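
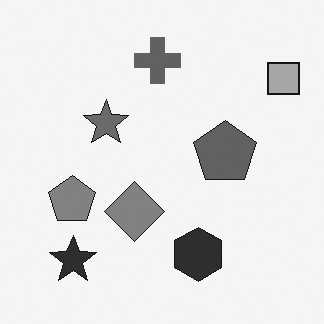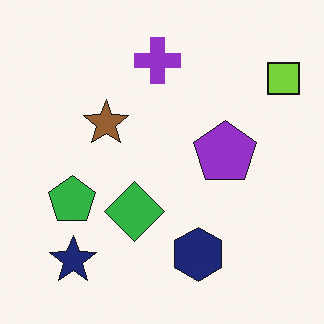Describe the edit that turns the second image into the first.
Converted to grayscale.

All color is removed — every shape is now a shade of grey.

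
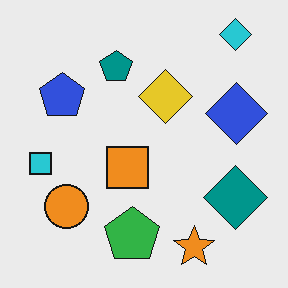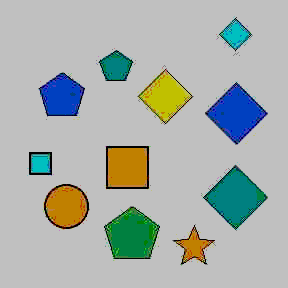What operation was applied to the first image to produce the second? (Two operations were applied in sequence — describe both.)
This is the original image heavily JPEG-compressed with obvious blocking artifacts, then aggressively posterized.

Blocky 8×8 compression artifacts appear around shape edges and the flat background shows ringing — characteristic JPEG degradation. Each flat color has snapped to a coarser quantized level — most visibly, the near-white background has dropped to a flat grey.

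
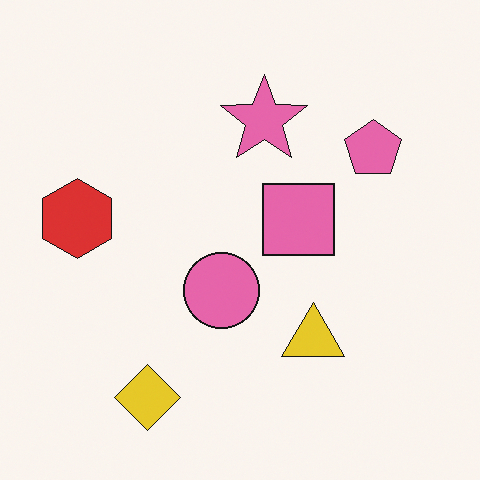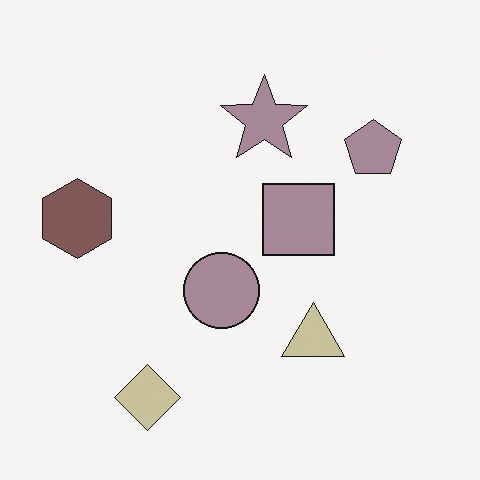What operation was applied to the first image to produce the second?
This is the original image heavily desaturated.

All colors are more muted and greyish — a global saturation change.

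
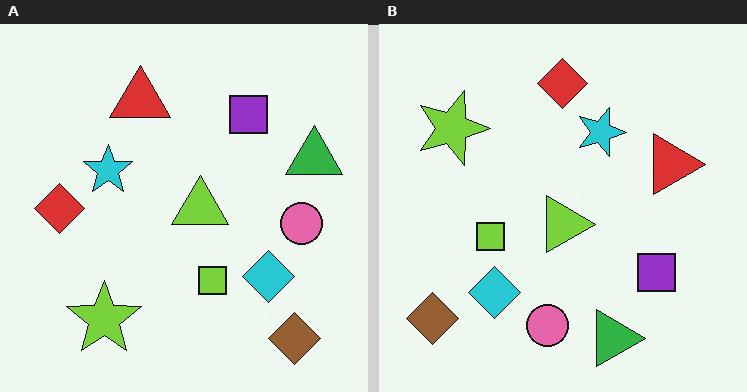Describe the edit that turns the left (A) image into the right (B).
It was rotated 90° clockwise.

The brown diamond sits in the bottom-right of the left (A) image and the bottom-left of the right (B) — consistent with a whole-image 90° clockwise rotation.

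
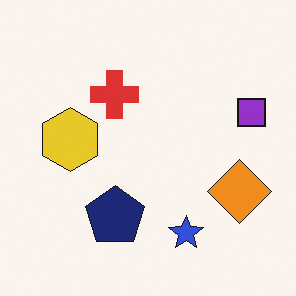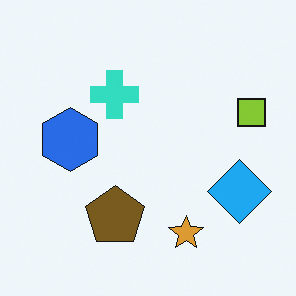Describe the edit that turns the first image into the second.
The second image is the first hue-shifted through roughly half the color wheel.

Every shape's color has rotated by the same amount around the hue wheel — a uniform hue shift.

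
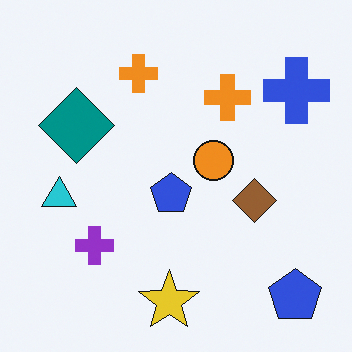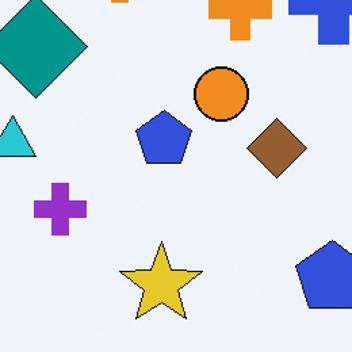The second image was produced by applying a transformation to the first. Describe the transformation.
Cropped slightly and scaled back up.

The visible shapes are larger and the field of view is narrower; shapes near the original edges may be partly or wholly outside the frame — a crop-and-rescale.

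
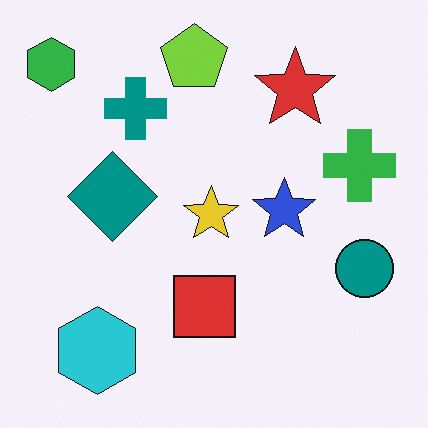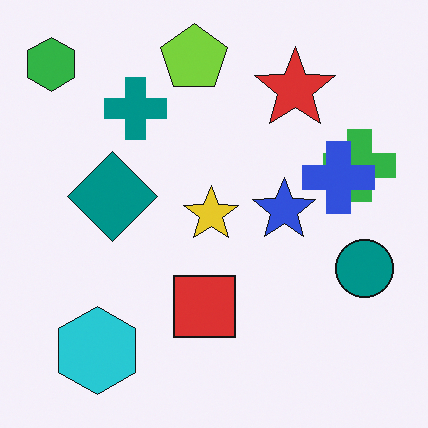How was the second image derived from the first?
Overlaid with an additional blue cross.

A blue cross appears in the second image that is absent from the first.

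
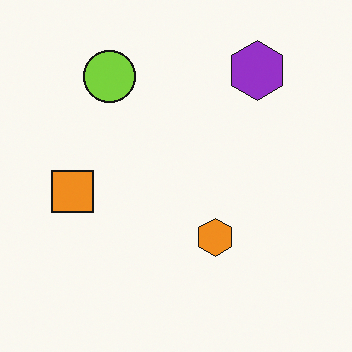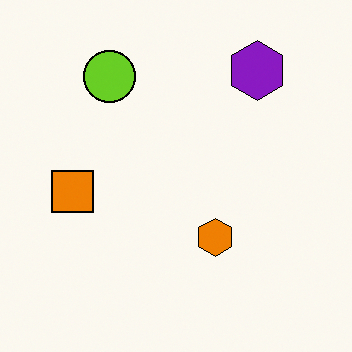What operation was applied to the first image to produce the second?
It was given slightly increased contrast.

Tones are pushed away from mid-grey across the whole image — a global contrast change.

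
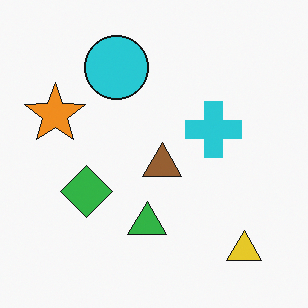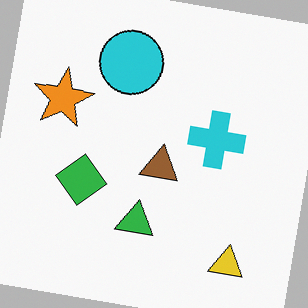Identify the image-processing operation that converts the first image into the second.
The image was rotated clockwise by a slight angle.

Every shape is tilted by the same angle and the image corners show triangular fill wedges — a whole-image rotation by a non-right angle.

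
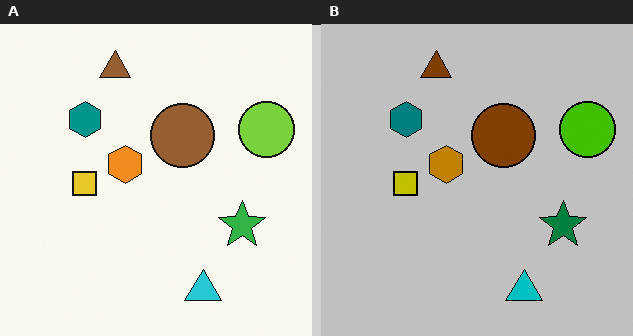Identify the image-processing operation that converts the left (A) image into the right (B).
It was aggressively posterized.

Each flat color has snapped to a coarser quantized level — most visibly, the near-white background has dropped to a flat grey.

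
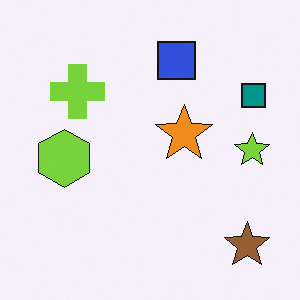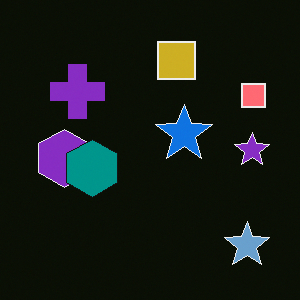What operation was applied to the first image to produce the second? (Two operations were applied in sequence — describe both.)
Color-inverted (negative), then overlaid with an additional teal hexagon.

The light background has become dark and every shape's color is its complement — a photographic negative. A teal hexagon appears in the second image that is absent from the first.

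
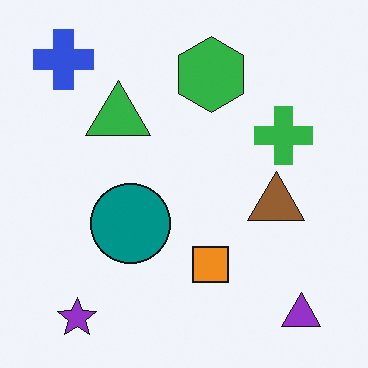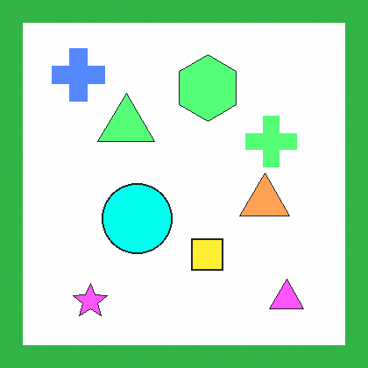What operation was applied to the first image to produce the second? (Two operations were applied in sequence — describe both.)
Brightened a lot, then framed with a green border.

Every pixel — background and shapes alike — is uniformly brightened. A solid green frame runs around the edge of the second image, with the content slightly shrunk inside it.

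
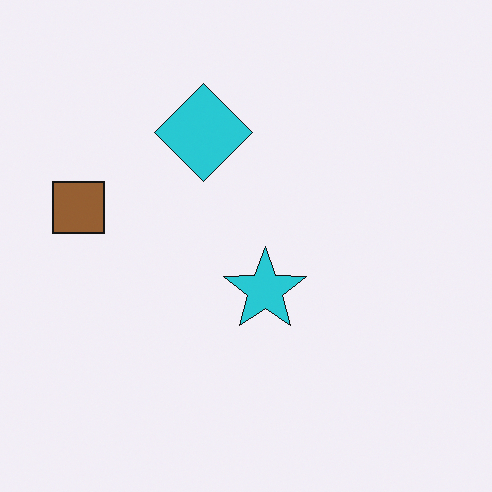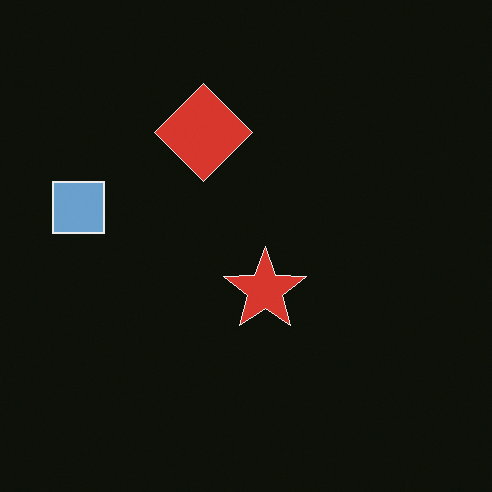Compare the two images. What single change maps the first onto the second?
The second image is the first color-inverted (negative).

The light background has become dark and every shape's color is its complement — a photographic negative.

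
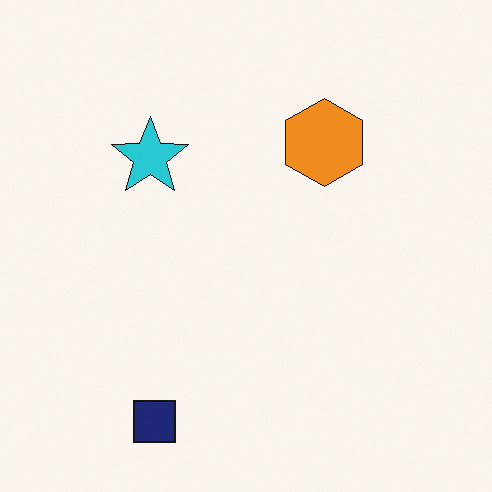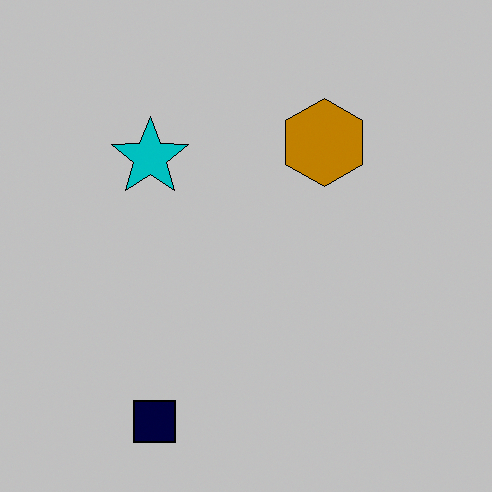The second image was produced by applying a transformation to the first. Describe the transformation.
This is the original image heavily posterized to just a handful of flat colors.

Each flat color has snapped to a coarser quantized level — most visibly, the near-white background has dropped to a flat grey.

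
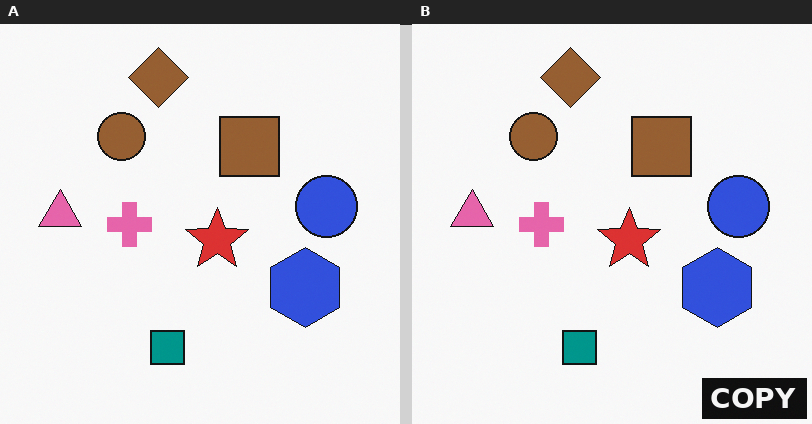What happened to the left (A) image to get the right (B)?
Watermarked with the text "COPY" in the lower-right corner.

A dark label reading "COPY" appears in the lower-right corner.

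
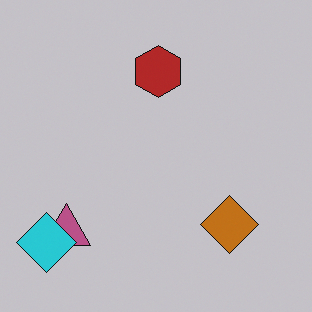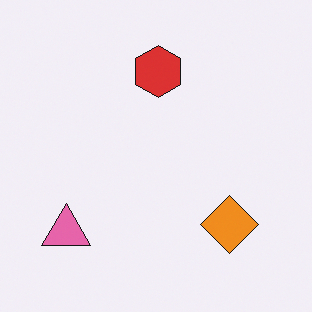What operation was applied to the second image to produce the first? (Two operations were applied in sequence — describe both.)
The image was slightly darkened, then overlaid with an additional cyan diamond.

Every pixel — background and shapes alike — is uniformly darkened. A cyan diamond appears in the first image that is absent from the second.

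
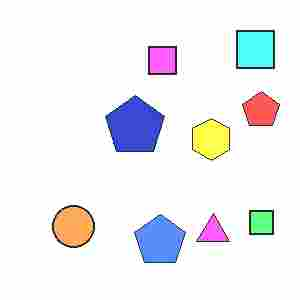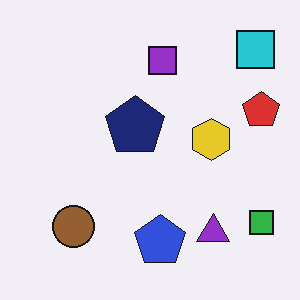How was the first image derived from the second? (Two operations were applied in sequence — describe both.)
The transformation is: brightened a lot, then heavily JPEG-compressed with obvious blocking artifacts.

Every pixel — background and shapes alike — is uniformly brightened. Blocky 8×8 compression artifacts appear around shape edges and the flat background shows ringing — characteristic JPEG degradation.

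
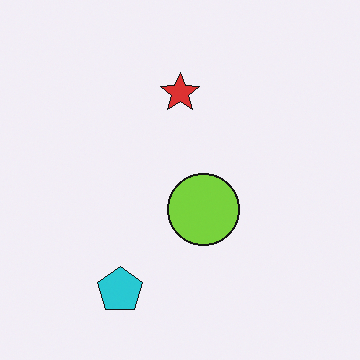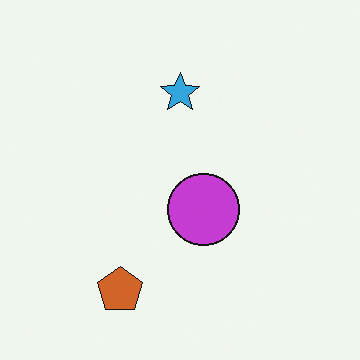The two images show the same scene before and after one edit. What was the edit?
The second image is the first hue-shifted through roughly half the color wheel.

Every shape's color has rotated by the same amount around the hue wheel — a uniform hue shift.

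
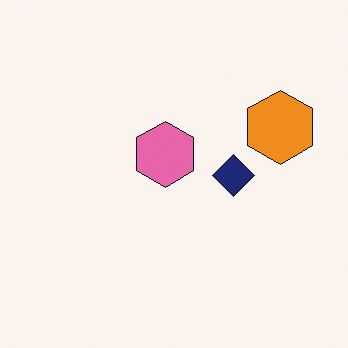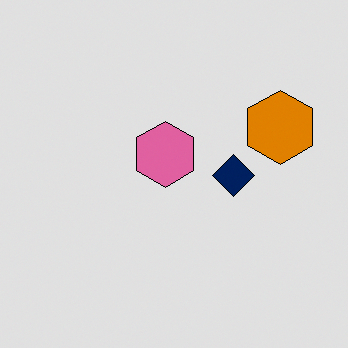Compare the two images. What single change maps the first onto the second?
The second image is the first moderately posterized.

Each flat color has snapped to a coarser quantized level — most visibly, the near-white background has dropped to a flat grey.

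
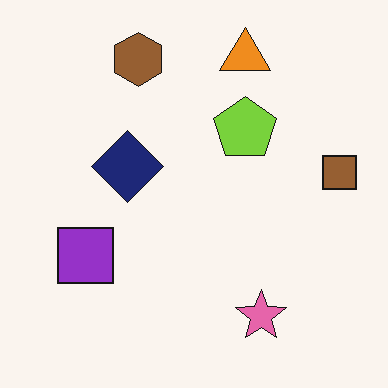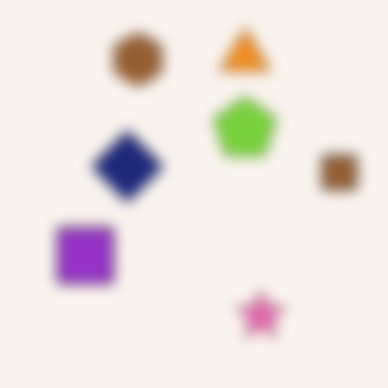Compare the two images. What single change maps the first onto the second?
This is the original image heavily blurred.

Shape edges and outlines are uniformly softened across the whole image.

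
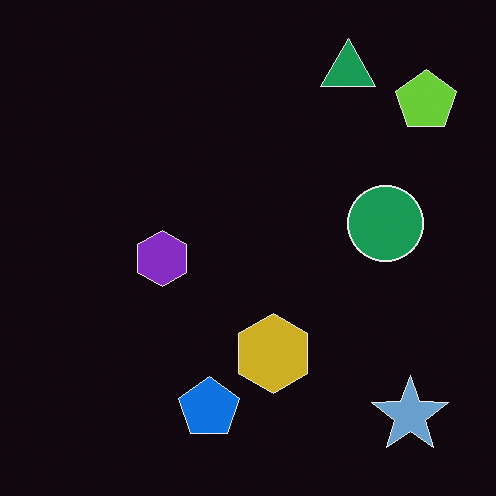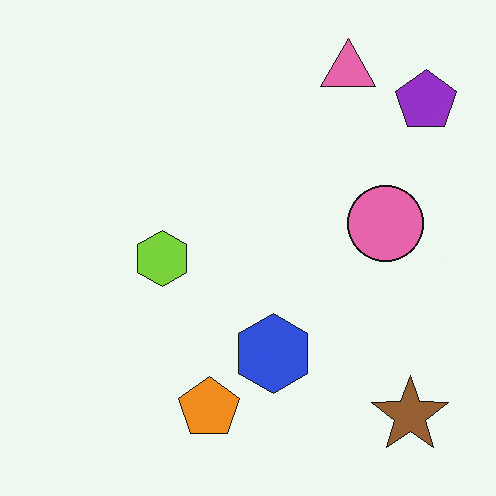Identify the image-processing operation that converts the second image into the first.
It was color-inverted (negative).

The light background has become dark and every shape's color is its complement — a photographic negative.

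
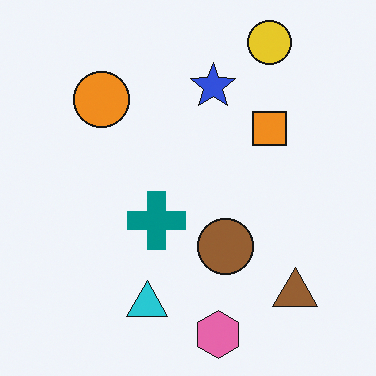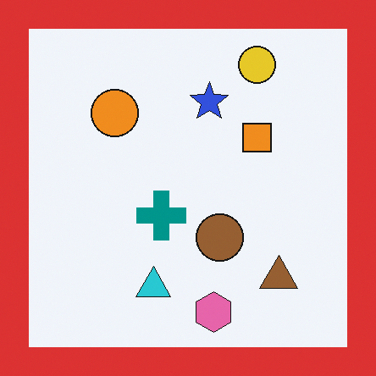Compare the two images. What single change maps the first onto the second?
This is the original image framed with a red border.

A solid red frame runs around the edge of the second image, with the content slightly shrunk inside it.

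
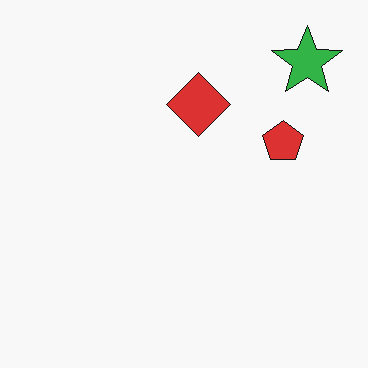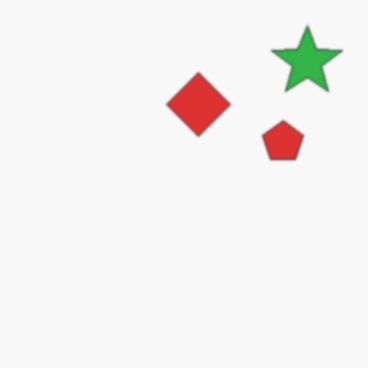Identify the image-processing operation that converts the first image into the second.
The second image is the first lightly blurred.

Shape edges and outlines are uniformly softened across the whole image.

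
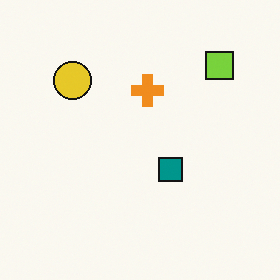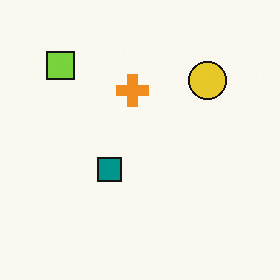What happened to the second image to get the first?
The image was flipped horizontally (left ↔ right).

The lime square is in the top-left of the second image and the top-right of the first — shapes on opposite sides of the vertical midline have swapped in a mirror flip.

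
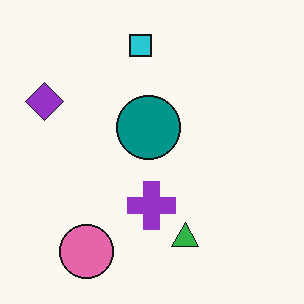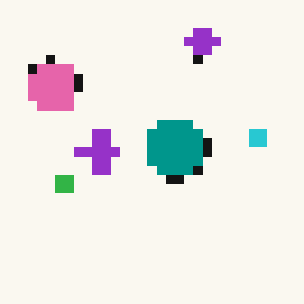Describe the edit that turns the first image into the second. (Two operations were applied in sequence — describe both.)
The second image is the first coarsely pixelated, then rotated 90° clockwise.

Shapes are reduced to large square blocks; fine edges and outlines are lost — a downscale-then-upscale (mosaic) effect. The purple diamond sits in the top-left of the first image and the top of the second — consistent with a whole-image 90° clockwise rotation.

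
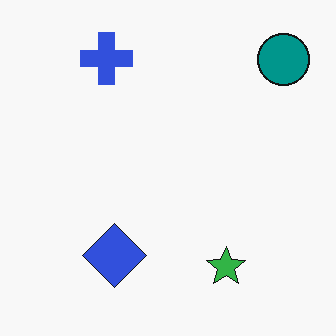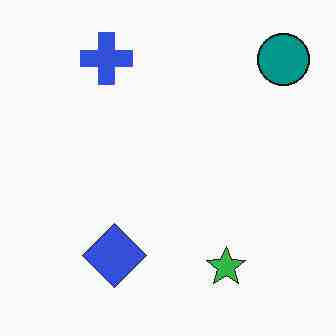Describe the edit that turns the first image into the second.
The transformation is: degraded with heavy JPEG compression.

Blocky 8×8 compression artifacts appear around shape edges and the flat background shows ringing — characteristic JPEG degradation.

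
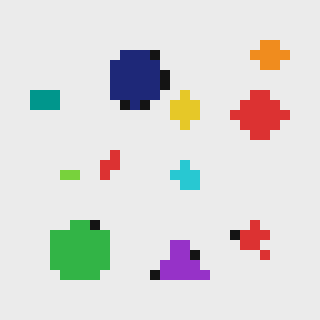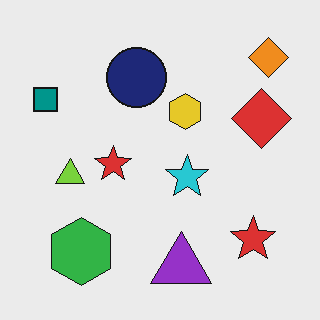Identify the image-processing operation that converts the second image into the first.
The first image is the second coarsely pixelated.

Shapes are reduced to large square blocks; fine edges and outlines are lost — a downscale-then-upscale (mosaic) effect.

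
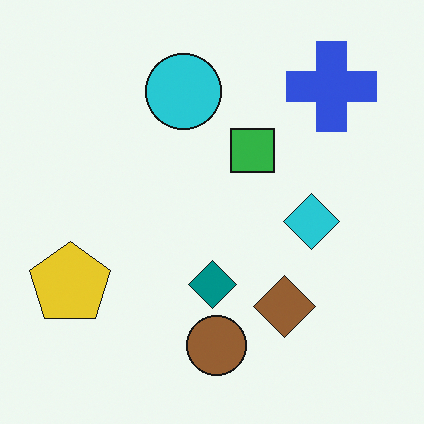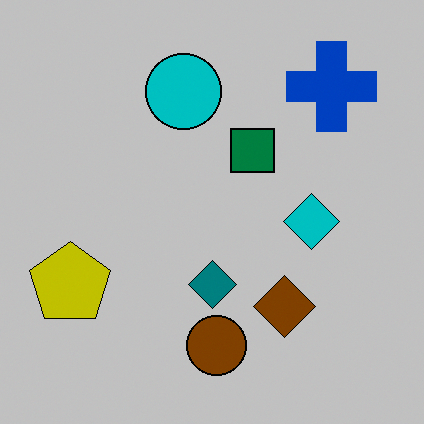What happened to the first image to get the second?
The transformation is: aggressively posterized.

Each flat color has snapped to a coarser quantized level — most visibly, the near-white background has dropped to a flat grey.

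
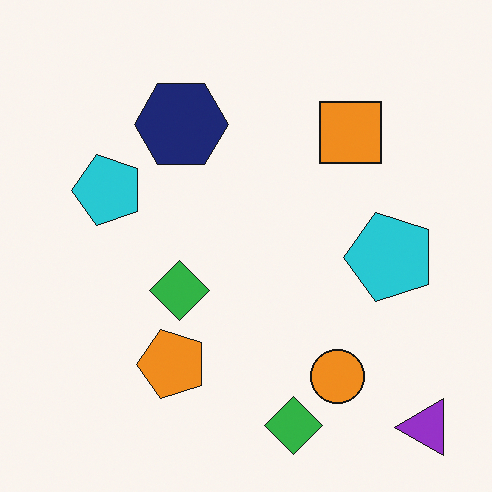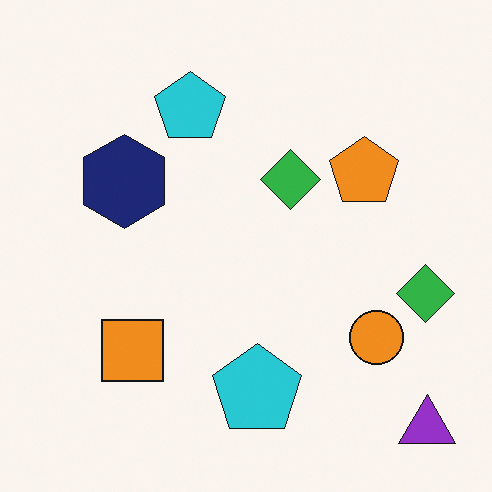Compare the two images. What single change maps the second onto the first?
The first image is the second transposed (reflected across the top-left ↔ bottom-right diagonal).

Shapes have swapped their row and column positions — what was in the top-right is now in the bottom-left — a diagonal reflection.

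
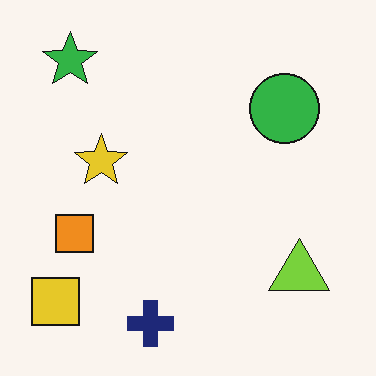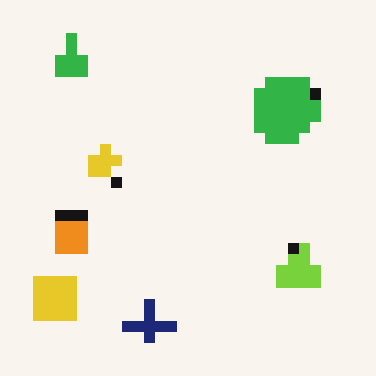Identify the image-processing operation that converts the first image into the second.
The image was coarsely pixelated.

Shapes are reduced to large square blocks; fine edges and outlines are lost — a downscale-then-upscale (mosaic) effect.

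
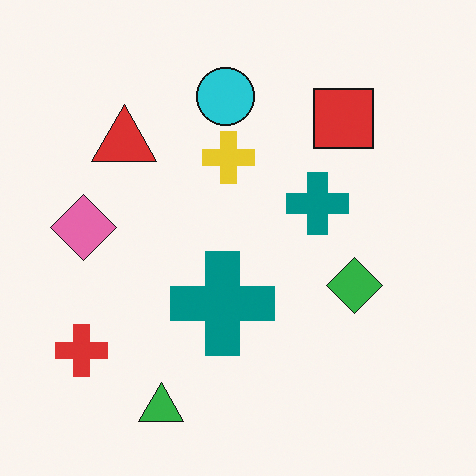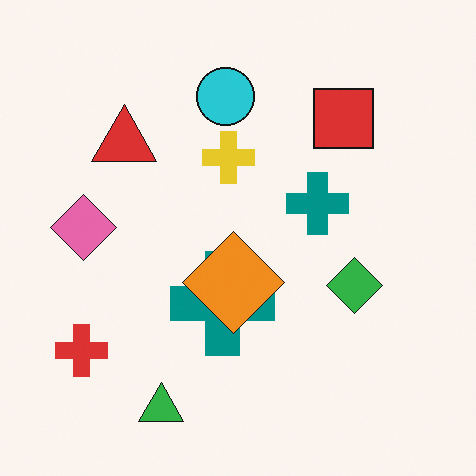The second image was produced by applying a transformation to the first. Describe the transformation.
The second image is the first overlaid with an additional orange diamond.

An orange diamond appears in the second image that is absent from the first.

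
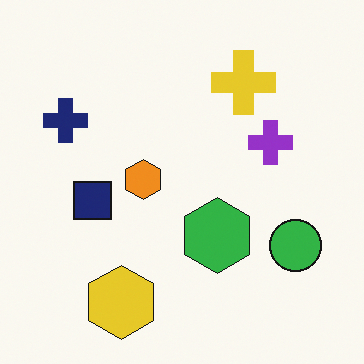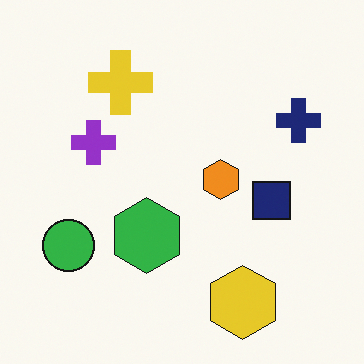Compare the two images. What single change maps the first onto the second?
This is the original image flipped horizontally (left ↔ right).

The navy cross is in the top-left of the first image and the top-right of the second — shapes on opposite sides of the vertical midline have swapped in a mirror flip.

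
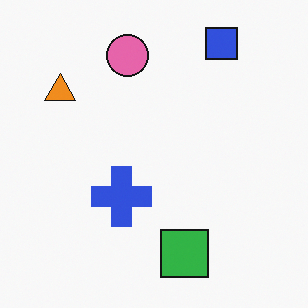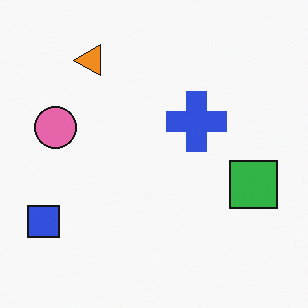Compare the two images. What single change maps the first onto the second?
It was transposed (reflected across the top-left ↔ bottom-right diagonal).

Shapes have swapped their row and column positions — what was in the top-right is now in the bottom-left — a diagonal reflection.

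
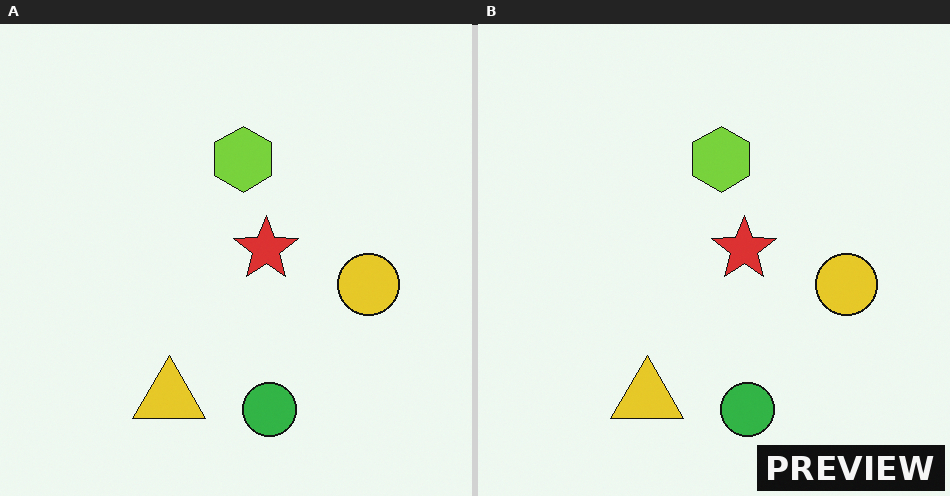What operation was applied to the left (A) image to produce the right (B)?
It was watermarked with the text "PREVIEW" in the lower-right corner.

A dark label reading "PREVIEW" appears in the lower-right corner.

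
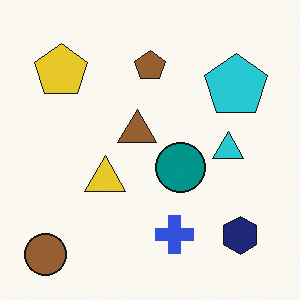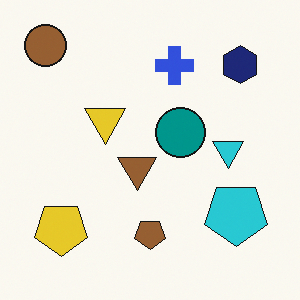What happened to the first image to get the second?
Flipped vertically (top ↔ bottom).

The brown circle is in the bottom-left of the first image and the top-left of the second — shapes on opposite sides of the horizontal midline have swapped in a mirror flip.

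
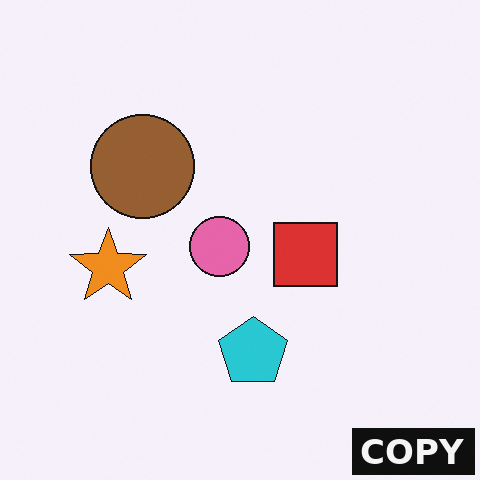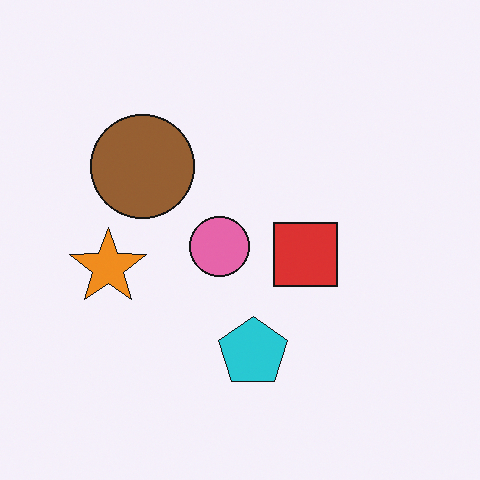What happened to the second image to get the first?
It was watermarked with the text "COPY" in the lower-right corner.

A dark label reading "COPY" appears in the lower-right corner.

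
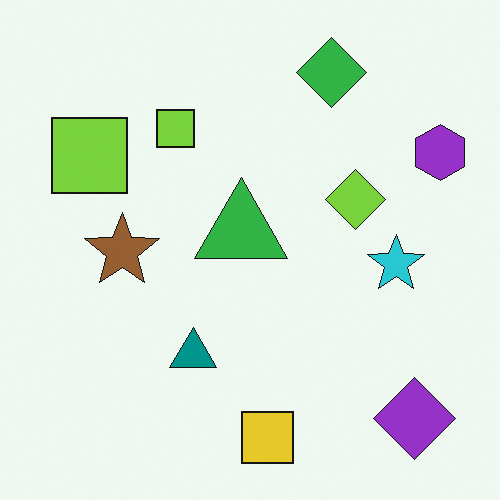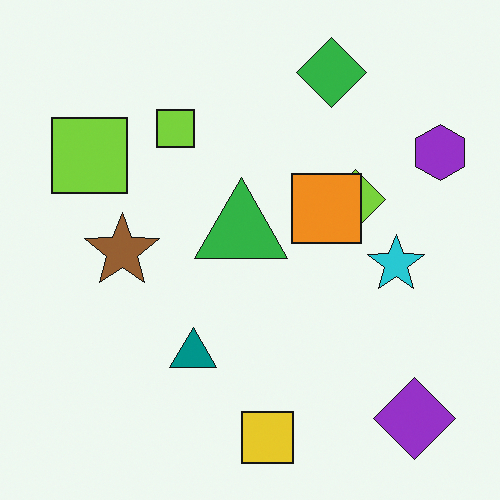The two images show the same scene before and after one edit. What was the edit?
The second image is the first overlaid with an additional orange square.

An orange square appears in the second image that is absent from the first.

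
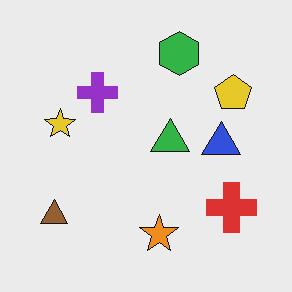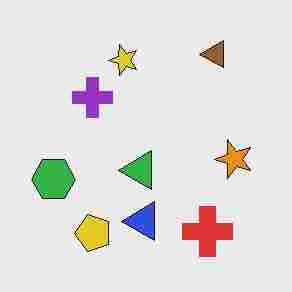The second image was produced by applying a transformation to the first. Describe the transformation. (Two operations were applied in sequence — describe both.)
It was degraded with heavy JPEG compression, then transposed (reflected across the top-left ↔ bottom-right diagonal).

Blocky 8×8 compression artifacts appear around shape edges and the flat background shows ringing — characteristic JPEG degradation. Shapes have swapped their row and column positions — what was in the top-right is now in the bottom-left — a diagonal reflection.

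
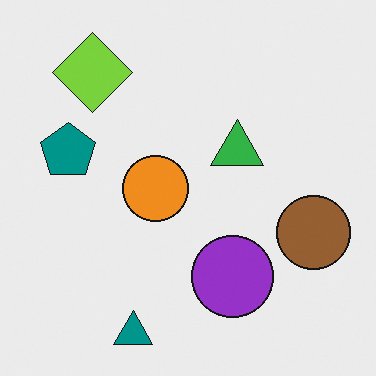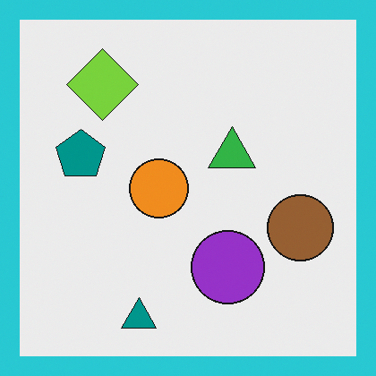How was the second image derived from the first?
Framed with a cyan border.

A solid cyan frame runs around the edge of the second image, with the content slightly shrunk inside it.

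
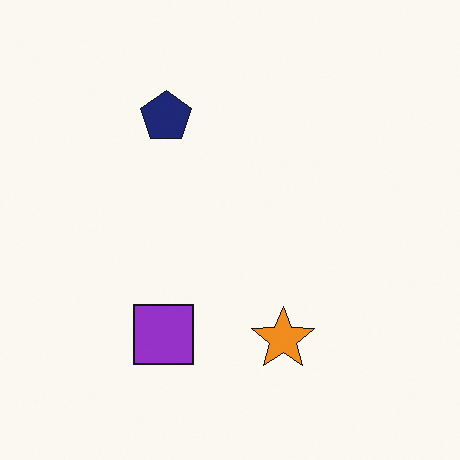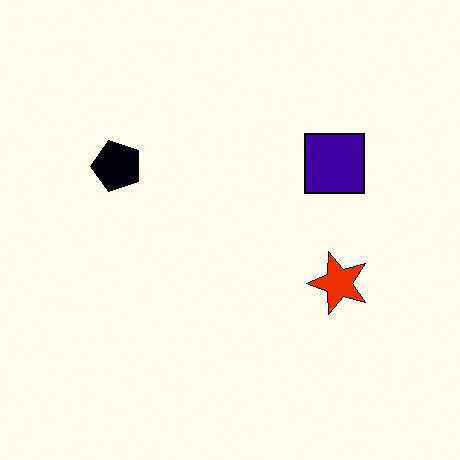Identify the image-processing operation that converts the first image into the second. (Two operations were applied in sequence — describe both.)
Transposed (reflected across the top-left ↔ bottom-right diagonal), then boosted in contrast.

Shapes have swapped their row and column positions — what was in the top-right is now in the bottom-left — a diagonal reflection. Tones are pushed away from mid-grey across the whole image — a global contrast change.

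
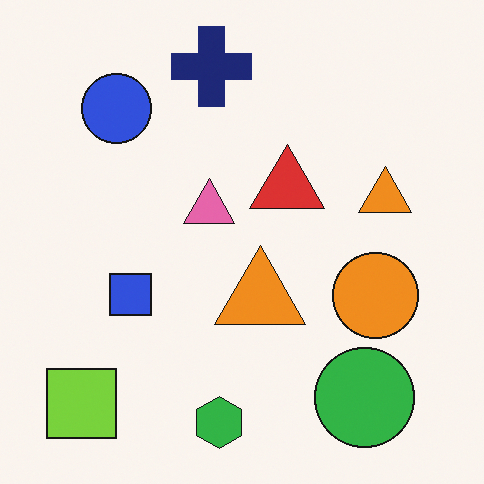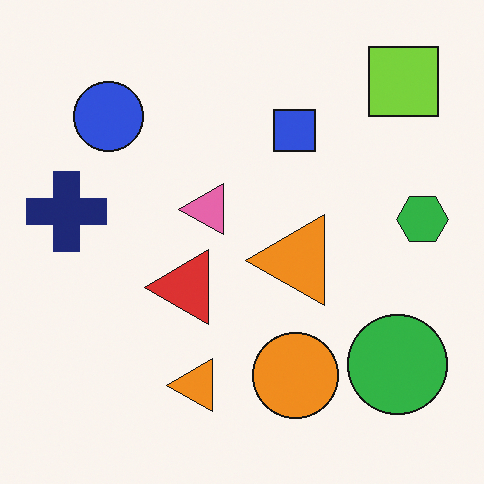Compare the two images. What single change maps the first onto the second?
Transposed (reflected across the top-left ↔ bottom-right diagonal).

Shapes have swapped their row and column positions — what was in the top-right is now in the bottom-left — a diagonal reflection.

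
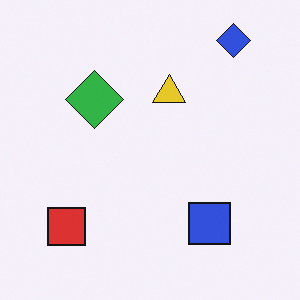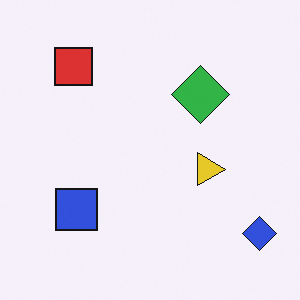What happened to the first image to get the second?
It was rotated 90° clockwise.

The blue diamond sits in the top-right of the first image and the bottom-right of the second — consistent with a whole-image 90° clockwise rotation.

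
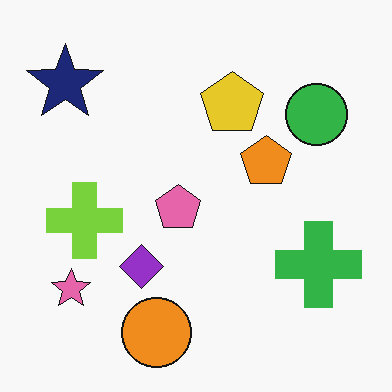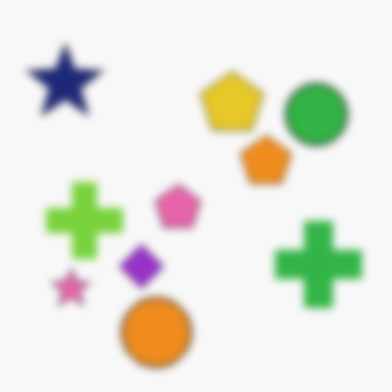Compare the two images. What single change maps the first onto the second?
Noticeably gaussian-blurred.

Shape edges and outlines are uniformly softened across the whole image.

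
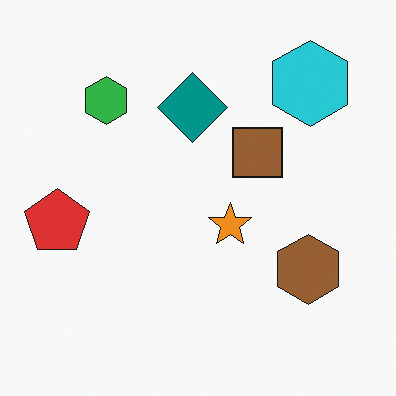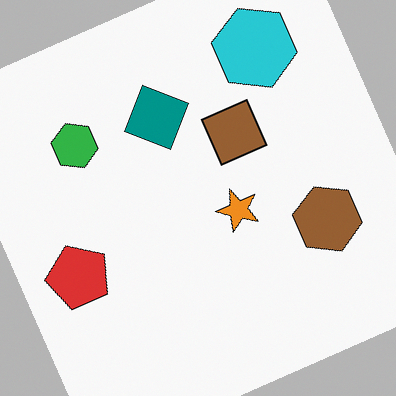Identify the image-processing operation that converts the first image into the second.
This is the original image rotated counter-clockwise by a clearly visible amount.

Every shape is tilted by the same angle and the image corners show triangular fill wedges — a whole-image rotation by a non-right angle.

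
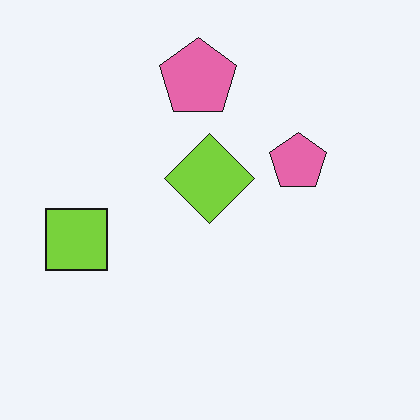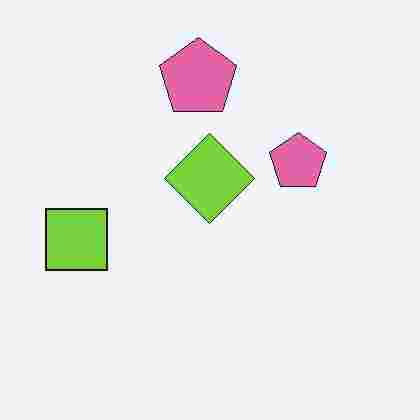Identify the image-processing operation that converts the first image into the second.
The image was degraded with heavy JPEG compression.

Blocky 8×8 compression artifacts appear around shape edges and the flat background shows ringing — characteristic JPEG degradation.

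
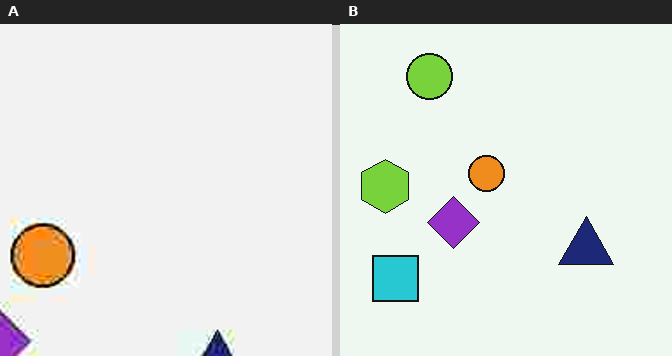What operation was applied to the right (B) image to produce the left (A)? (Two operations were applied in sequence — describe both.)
It was degraded with heavy JPEG compression, then cropped tightly and scaled back up.

Blocky 8×8 compression artifacts appear around shape edges and the flat background shows ringing — characteristic JPEG degradation. The visible shapes are larger and the field of view is narrower; shapes near the original edges may be partly or wholly outside the frame — a crop-and-rescale.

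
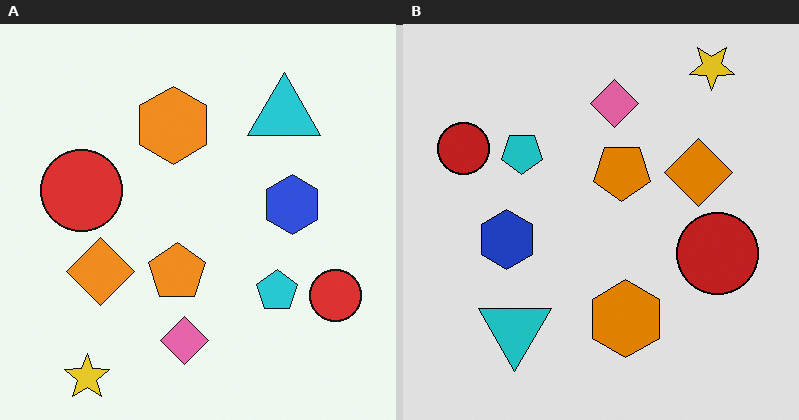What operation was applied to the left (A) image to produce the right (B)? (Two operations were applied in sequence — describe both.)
Moderately posterized, then rotated 180°.

Each flat color has snapped to a coarser quantized level — most visibly, the near-white background has dropped to a flat grey. The yellow star sits in the bottom-left of the left (A) image and the top-right of the right (B) — consistent with a whole-image 180° rotation.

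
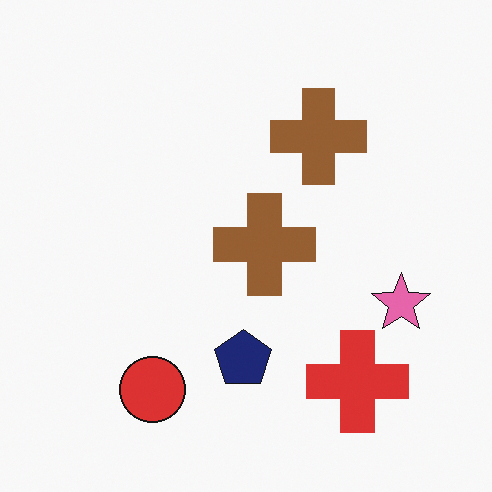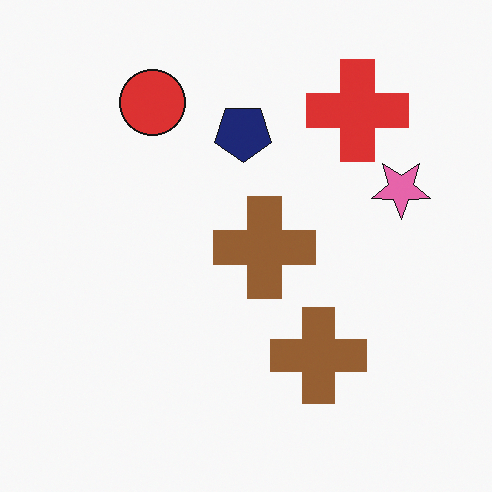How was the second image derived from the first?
This is the original image flipped vertically (top ↔ bottom).

The red circle is in the bottom-left of the first image and the top-left of the second — shapes on opposite sides of the horizontal midline have swapped in a mirror flip.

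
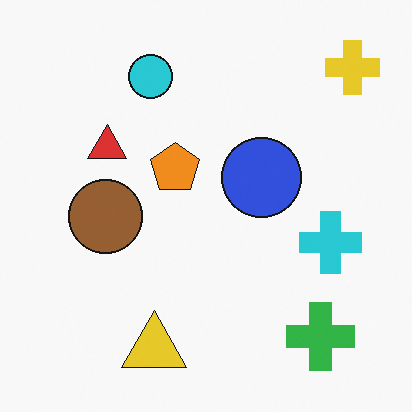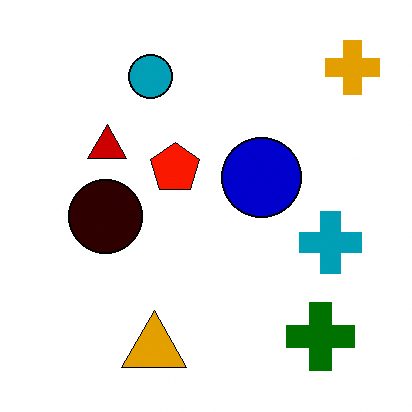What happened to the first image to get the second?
The image was boosted in contrast.

Tones are pushed away from mid-grey across the whole image — a global contrast change.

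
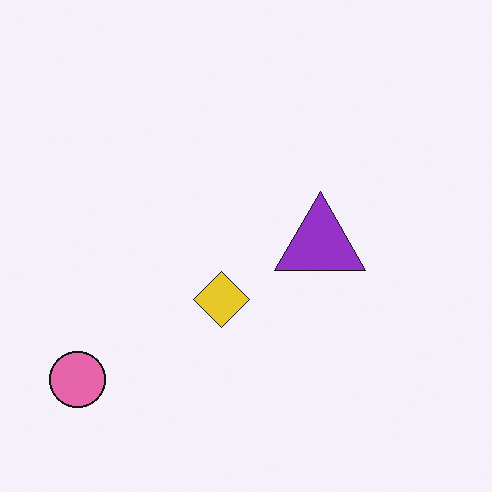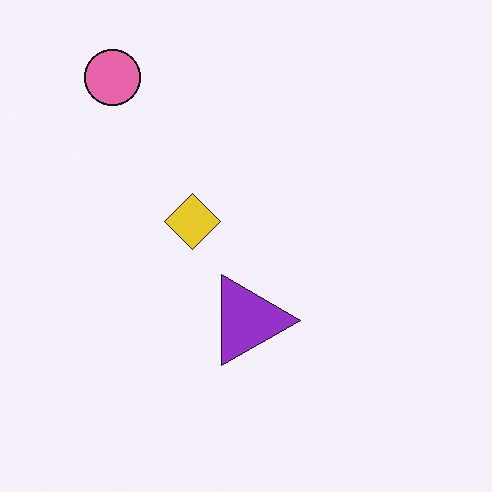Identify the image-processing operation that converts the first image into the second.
It was rotated 90° clockwise.

The pink circle sits in the bottom-left of the first image and the top-left of the second — consistent with a whole-image 90° clockwise rotation.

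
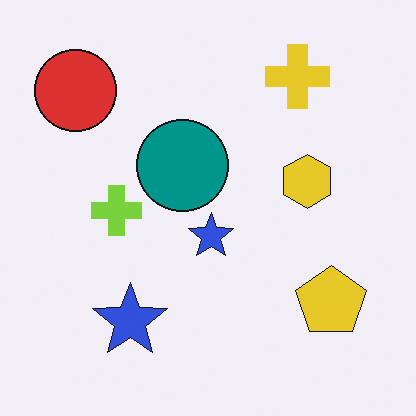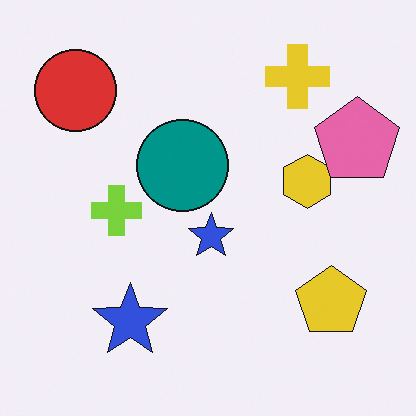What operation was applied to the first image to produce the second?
This is the original image overlaid with an additional pink pentagon.

A pink pentagon appears in the second image that is absent from the first.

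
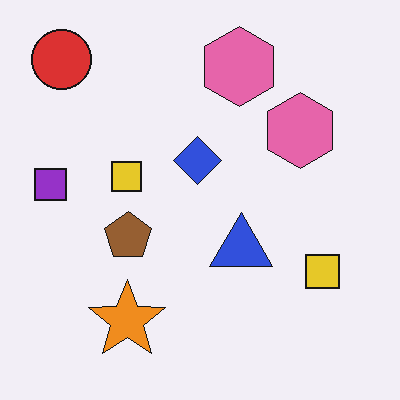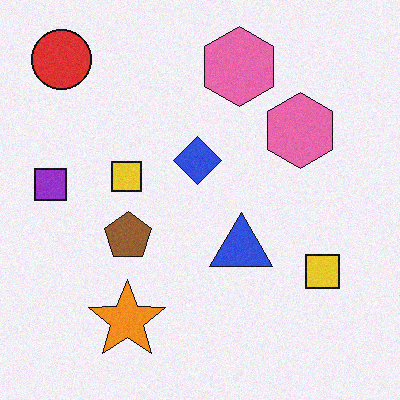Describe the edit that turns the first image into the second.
The transformation is: degraded with subtle gaussian noise.

Random speckle covers the whole image, including the flat background.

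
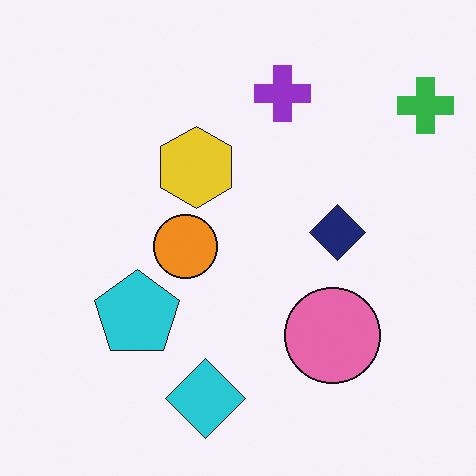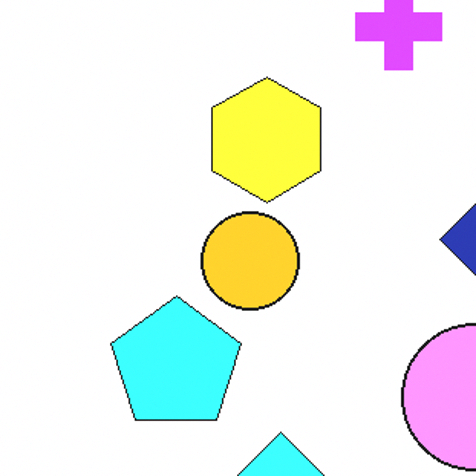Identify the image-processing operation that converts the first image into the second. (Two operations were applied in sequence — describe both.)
This is the original image brightened a lot, then cropped to a modestly smaller region and rescaled.

Every pixel — background and shapes alike — is uniformly brightened. The visible shapes are larger and the field of view is narrower; shapes near the original edges may be partly or wholly outside the frame — a crop-and-rescale.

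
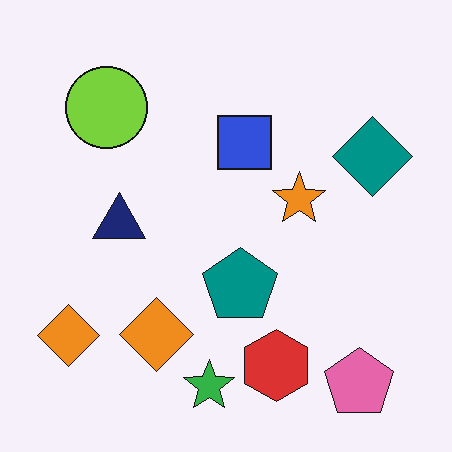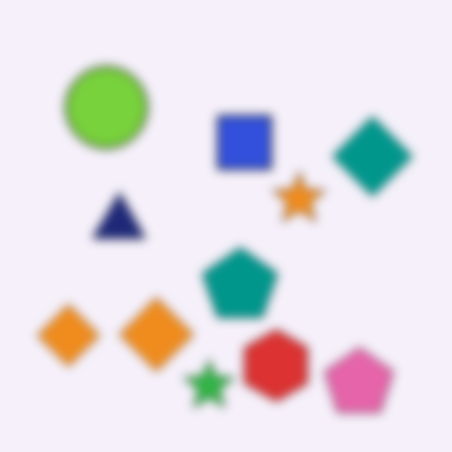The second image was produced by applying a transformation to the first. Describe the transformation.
The transformation is: heavily blurred.

Shape edges and outlines are uniformly softened across the whole image.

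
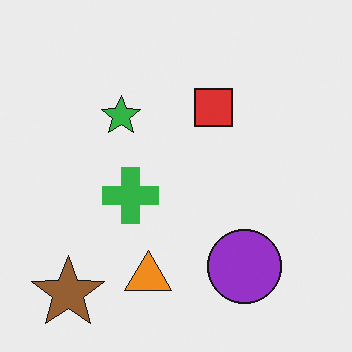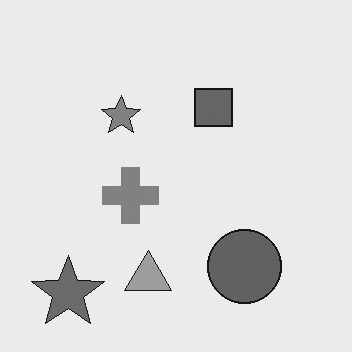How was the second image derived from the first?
The transformation is: converted to grayscale.

All color is removed — every shape is now a shade of grey.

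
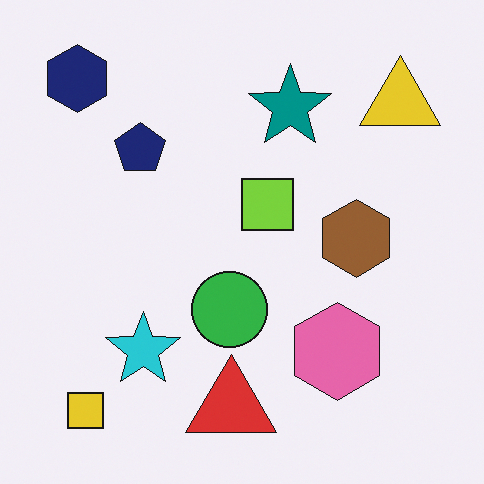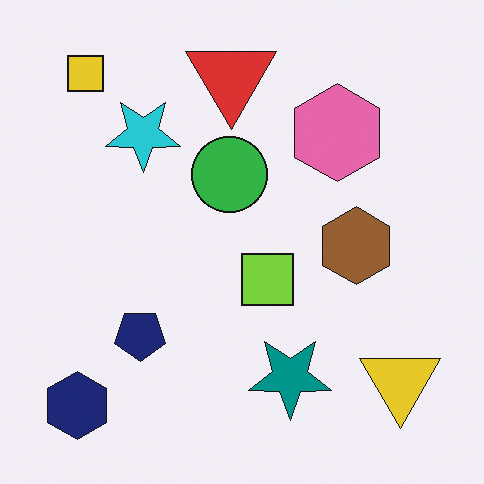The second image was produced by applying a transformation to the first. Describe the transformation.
It was flipped vertically (top ↔ bottom).

The yellow square is in the bottom-left of the first image and the top-left of the second — shapes on opposite sides of the horizontal midline have swapped in a mirror flip.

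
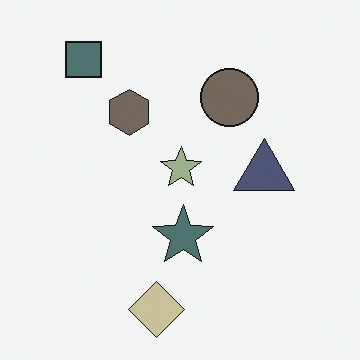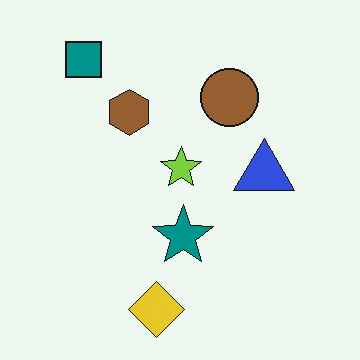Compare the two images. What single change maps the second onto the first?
Heavily desaturated.

All colors are more muted and greyish — a global saturation change.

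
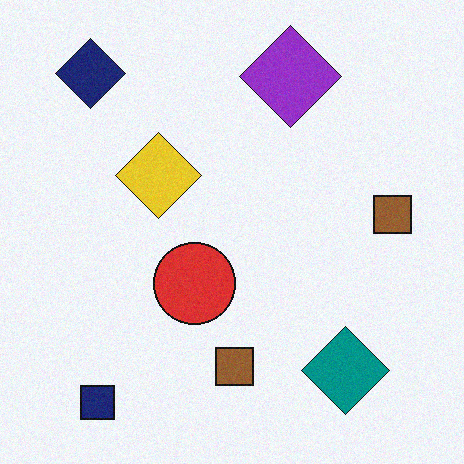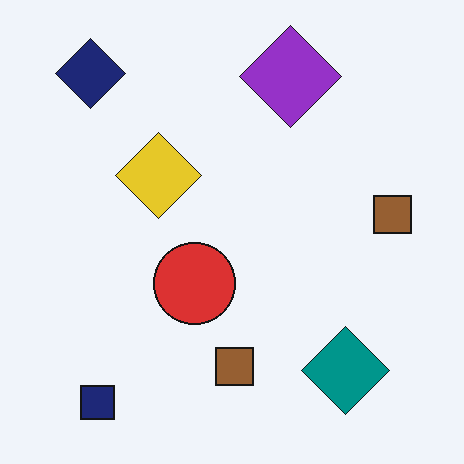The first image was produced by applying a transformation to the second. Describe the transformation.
This is the original image degraded with a light layer of grain.

Random speckle covers the whole image, including the flat background.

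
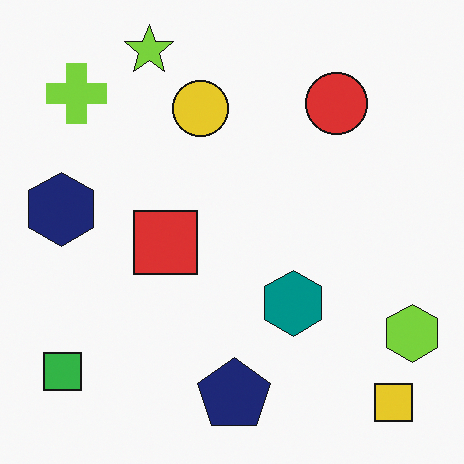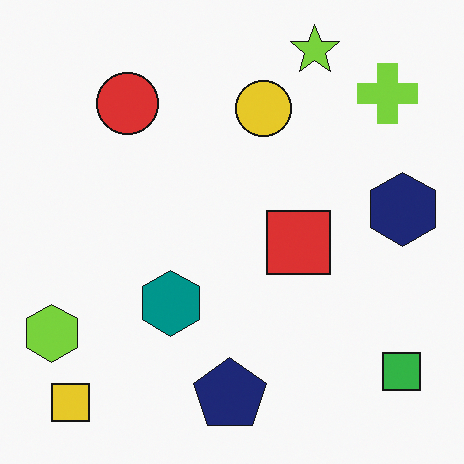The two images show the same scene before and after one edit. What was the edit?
It was flipped horizontally (left ↔ right).

The lime hexagon is in the bottom-right of the first image and the bottom-left of the second — shapes on opposite sides of the vertical midline have swapped in a mirror flip.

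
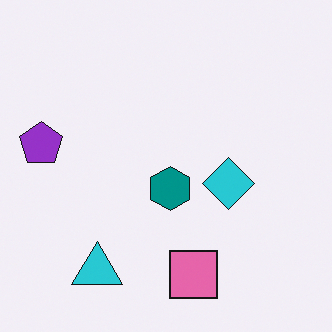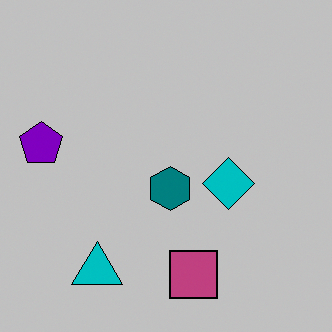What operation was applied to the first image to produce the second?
The transformation is: aggressively posterized.

Each flat color has snapped to a coarser quantized level — most visibly, the near-white background has dropped to a flat grey.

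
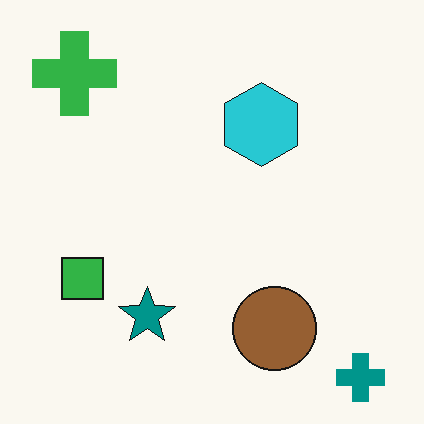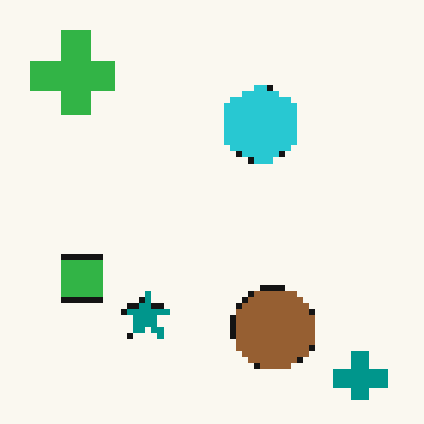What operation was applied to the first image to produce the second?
The transformation is: moderately pixelated.

Shapes are reduced to large square blocks; fine edges and outlines are lost — a downscale-then-upscale (mosaic) effect.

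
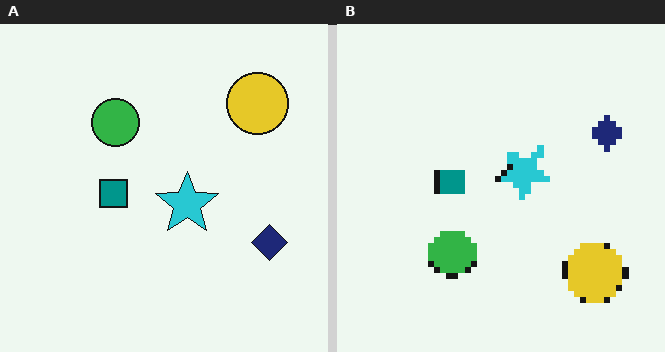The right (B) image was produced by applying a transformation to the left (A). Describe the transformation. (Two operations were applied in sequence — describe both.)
Flipped vertically (top ↔ bottom), then moderately pixelated.

The yellow circle is in the top-right of the left (A) image and the bottom-right of the right (B) — shapes on opposite sides of the horizontal midline have swapped in a mirror flip. Shapes are reduced to large square blocks; fine edges and outlines are lost — a downscale-then-upscale (mosaic) effect.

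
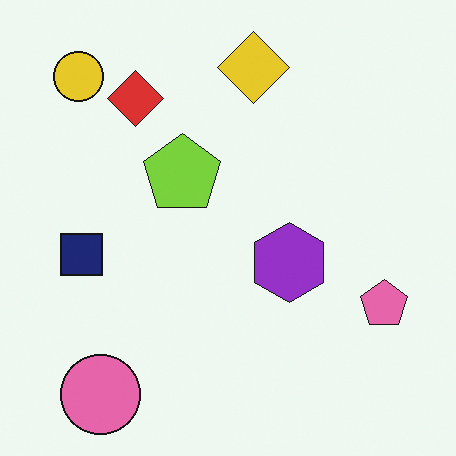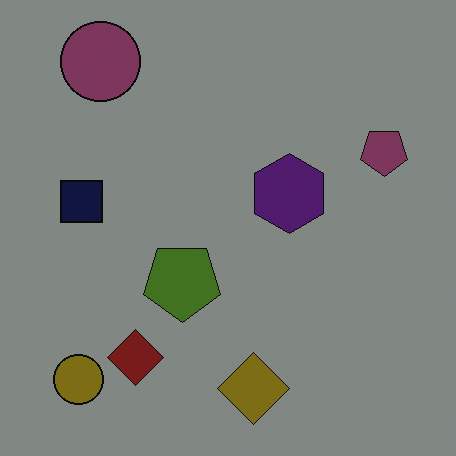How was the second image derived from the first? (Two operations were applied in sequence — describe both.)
Flipped vertically (top ↔ bottom), then noticeably darkened.

The pink circle is in the bottom-left of the first image and the top-left of the second — shapes on opposite sides of the horizontal midline have swapped in a mirror flip. Every pixel — background and shapes alike — is uniformly darkened.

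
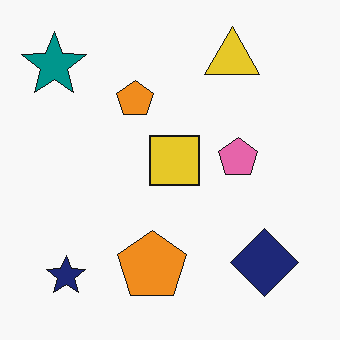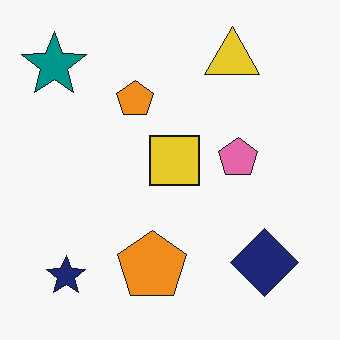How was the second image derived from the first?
The image was given moderate JPEG compression.

Blocky 8×8 compression artifacts appear around shape edges and the flat background shows ringing — characteristic JPEG degradation.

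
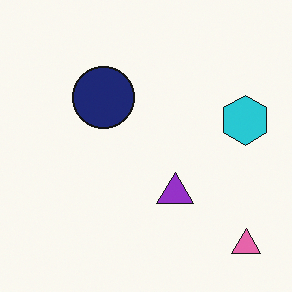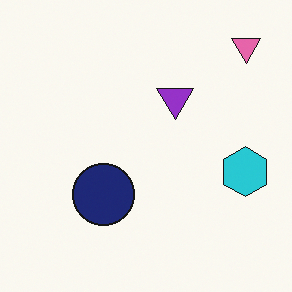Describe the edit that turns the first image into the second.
The second image is the first flipped vertically (top ↔ bottom).

The pink triangle is in the bottom-right of the first image and the top-right of the second — shapes on opposite sides of the horizontal midline have swapped in a mirror flip.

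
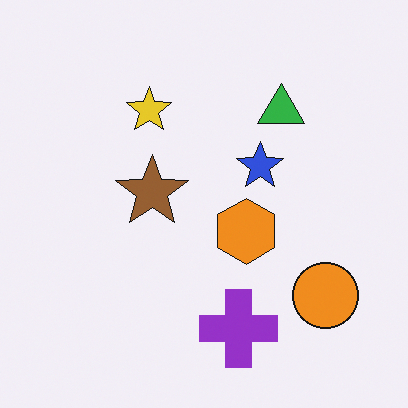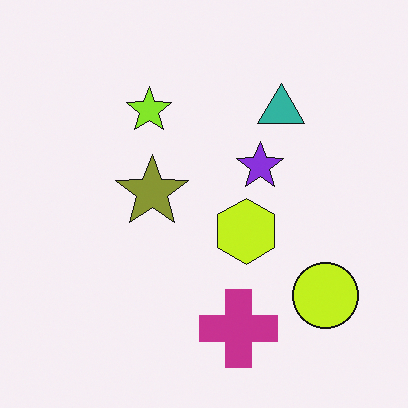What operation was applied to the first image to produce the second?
The second image is the first hue-shifted slightly.

Every shape's color has rotated by the same amount around the hue wheel — a uniform hue shift.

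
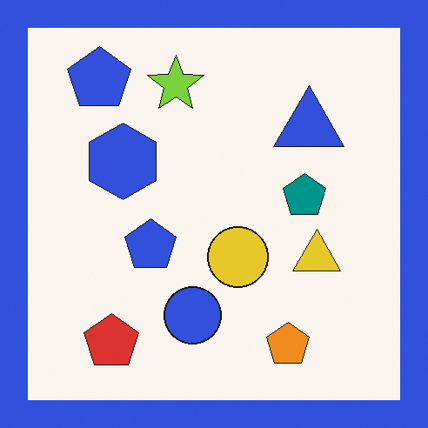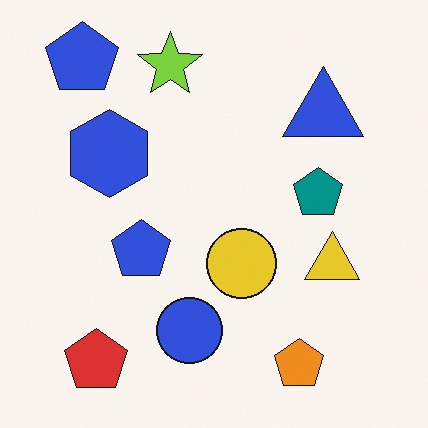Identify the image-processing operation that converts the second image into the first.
The image was framed with a blue border.

A solid blue frame runs around the edge of the first image, with the content slightly shrunk inside it.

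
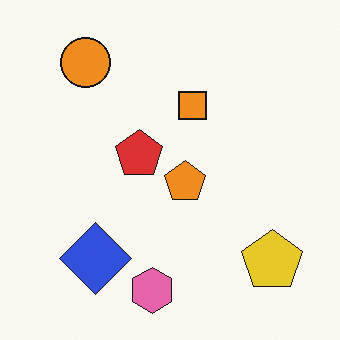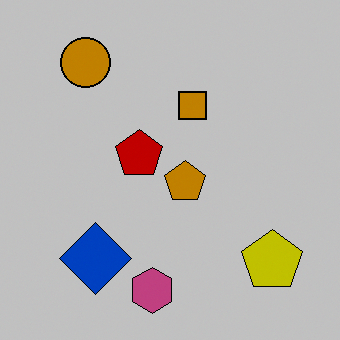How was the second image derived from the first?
The image was heavily posterized to just a handful of flat colors.

Each flat color has snapped to a coarser quantized level — most visibly, the near-white background has dropped to a flat grey.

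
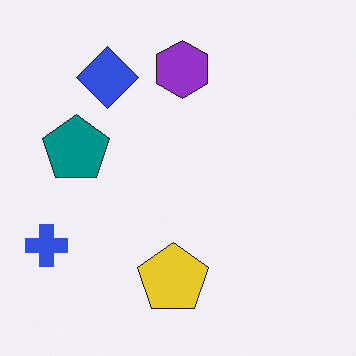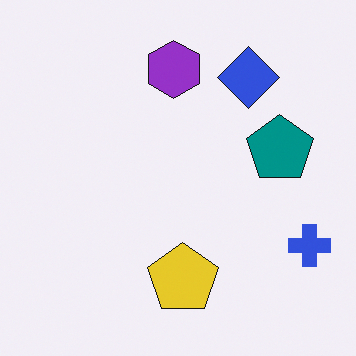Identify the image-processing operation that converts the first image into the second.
The image was flipped horizontally (left ↔ right).

The blue cross is in the bottom-left of the first image and the bottom-right of the second — shapes on opposite sides of the vertical midline have swapped in a mirror flip.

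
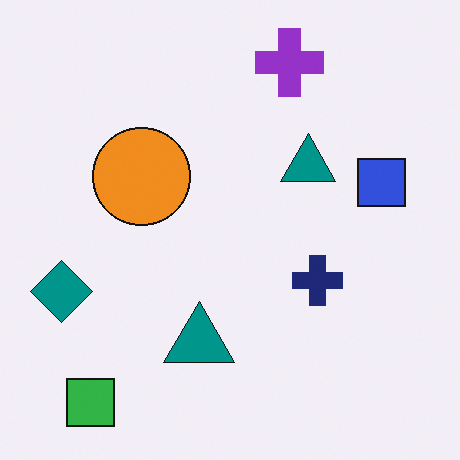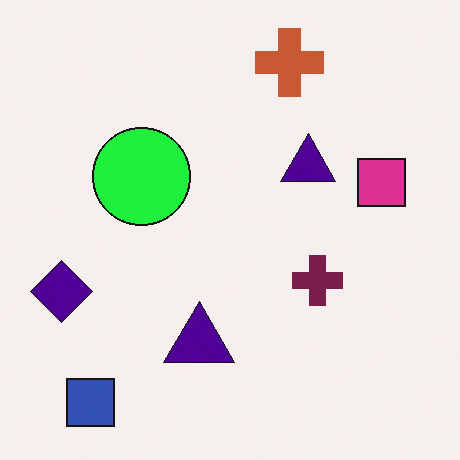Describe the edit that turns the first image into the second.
This is the original image hue-shifted by a moderate amount.

Every shape's color has rotated by the same amount around the hue wheel — a uniform hue shift.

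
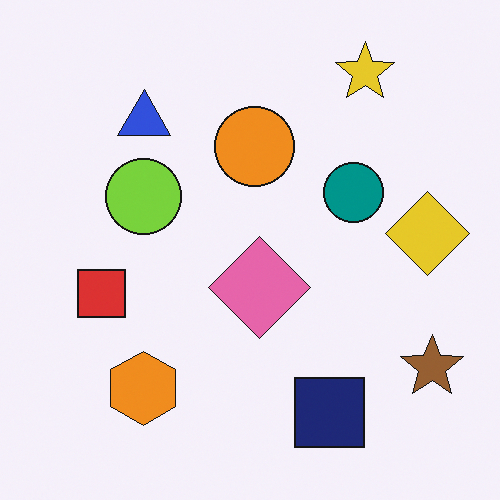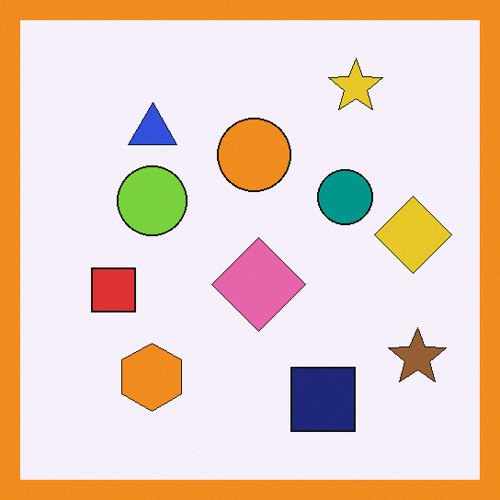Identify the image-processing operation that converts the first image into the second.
The second image is the first framed with a orange border.

A solid orange frame runs around the edge of the second image, with the content slightly shrunk inside it.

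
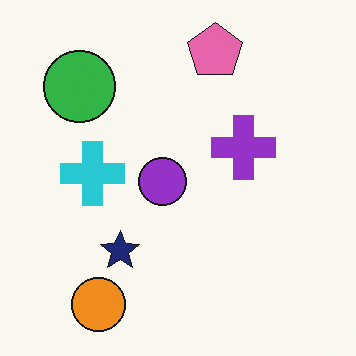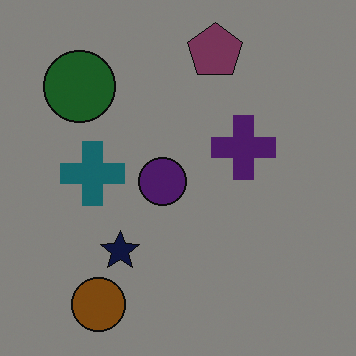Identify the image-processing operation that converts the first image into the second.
Darkened a lot.

Every pixel — background and shapes alike — is uniformly darkened.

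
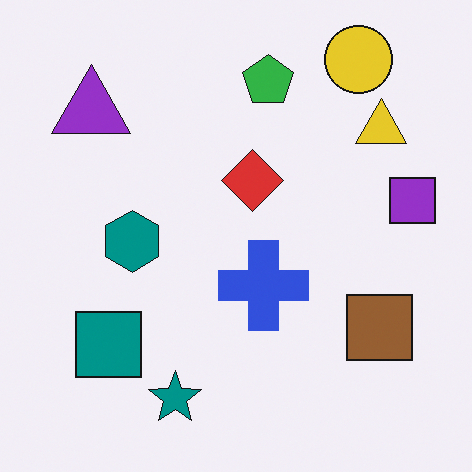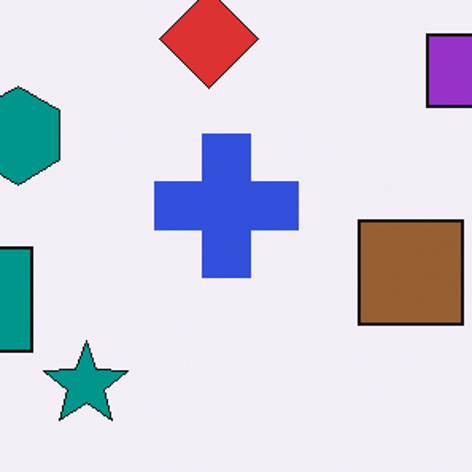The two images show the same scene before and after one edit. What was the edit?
The transformation is: cropped to a modestly smaller region and rescaled.

The visible shapes are larger and the field of view is narrower; shapes near the original edges may be partly or wholly outside the frame — a crop-and-rescale.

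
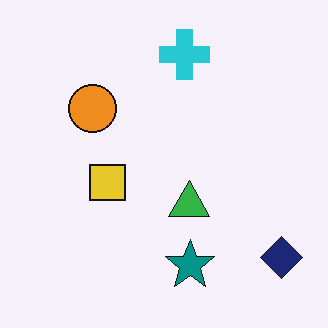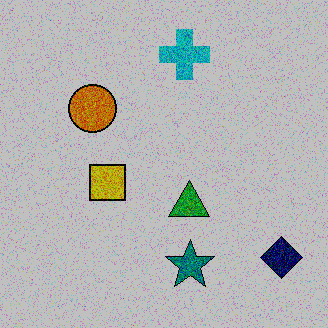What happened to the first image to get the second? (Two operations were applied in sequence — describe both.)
The transformation is: degraded with a thick layer of grain, then heavily posterized to just a handful of flat colors.

Random speckle covers the whole image, including the flat background. Each flat color has snapped to a coarser quantized level — most visibly, the near-white background has dropped to a flat grey.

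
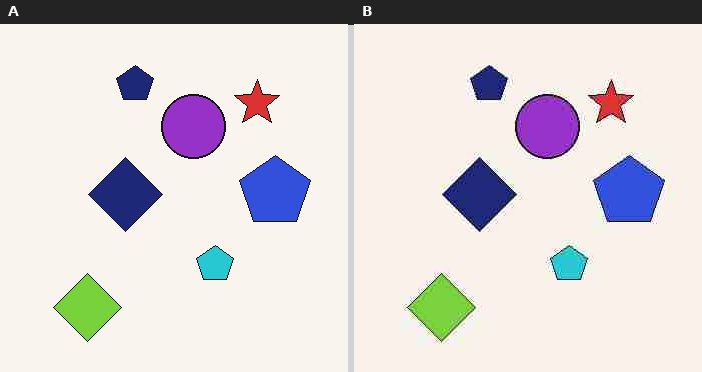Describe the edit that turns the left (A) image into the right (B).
The right (B) image is the left (A) heavily JPEG-compressed with obvious blocking artifacts.

Blocky 8×8 compression artifacts appear around shape edges and the flat background shows ringing — characteristic JPEG degradation.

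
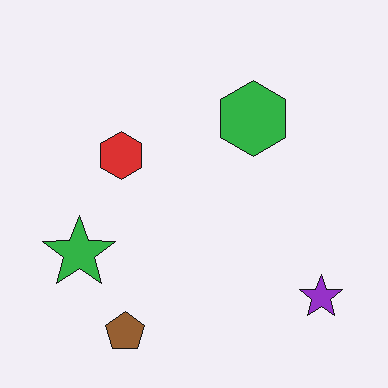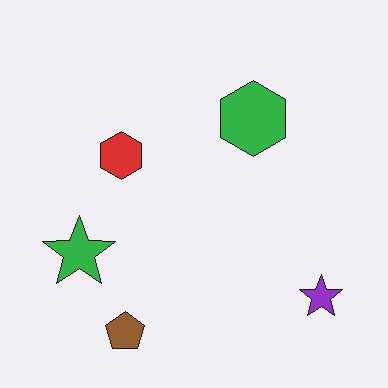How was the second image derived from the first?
The transformation is: given moderate JPEG compression.

Blocky 8×8 compression artifacts appear around shape edges and the flat background shows ringing — characteristic JPEG degradation.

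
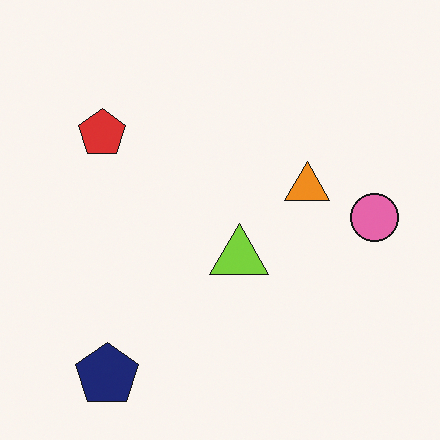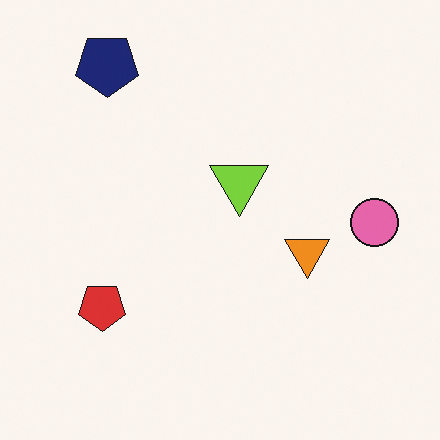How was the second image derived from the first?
This is the original image flipped vertically (top ↔ bottom).

The navy pentagon is in the bottom-left of the first image and the top-left of the second — shapes on opposite sides of the horizontal midline have swapped in a mirror flip.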